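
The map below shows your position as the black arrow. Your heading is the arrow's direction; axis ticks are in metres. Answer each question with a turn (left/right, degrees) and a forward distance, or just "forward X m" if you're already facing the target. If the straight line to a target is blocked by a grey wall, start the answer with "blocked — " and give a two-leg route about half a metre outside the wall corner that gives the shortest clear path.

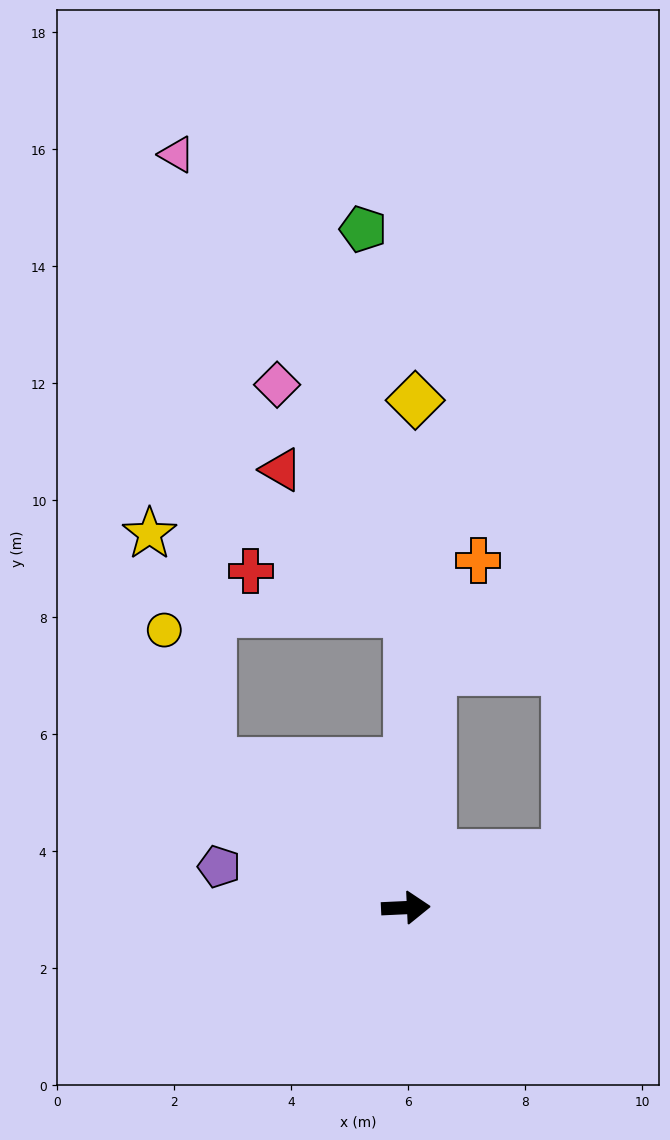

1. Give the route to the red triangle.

blocked — turn left 87°, forward 5.0 m, then turn left 42°, forward 3.3 m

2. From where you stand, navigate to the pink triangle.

blocked — turn left 140°, forward 4.1 m, then turn right 49°, forward 10.4 m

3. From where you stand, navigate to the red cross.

blocked — turn left 87°, forward 5.0 m, then turn left 76°, forward 2.8 m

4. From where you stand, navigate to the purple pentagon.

turn left 165°, forward 3.3 m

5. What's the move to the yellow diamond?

turn left 86°, forward 8.7 m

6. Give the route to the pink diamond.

blocked — turn left 87°, forward 5.0 m, then turn left 30°, forward 4.5 m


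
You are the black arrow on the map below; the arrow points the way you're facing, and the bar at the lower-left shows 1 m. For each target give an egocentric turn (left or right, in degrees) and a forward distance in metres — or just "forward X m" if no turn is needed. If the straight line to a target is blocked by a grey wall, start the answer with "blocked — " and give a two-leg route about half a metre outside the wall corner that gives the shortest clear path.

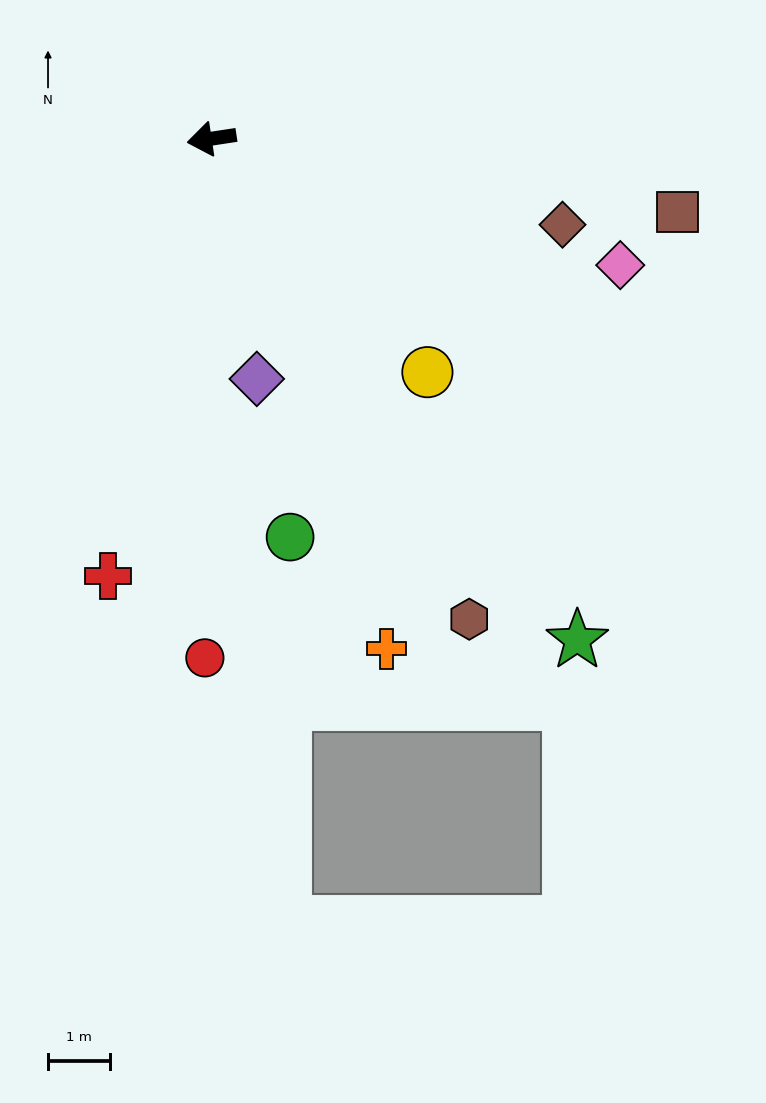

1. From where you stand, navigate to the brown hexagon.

turn left 110°, forward 8.8 m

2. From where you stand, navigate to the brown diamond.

turn left 158°, forward 5.8 m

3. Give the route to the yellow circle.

turn left 124°, forward 5.1 m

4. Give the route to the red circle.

turn left 81°, forward 8.3 m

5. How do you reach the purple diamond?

turn left 92°, forward 3.9 m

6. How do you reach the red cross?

turn left 68°, forward 7.2 m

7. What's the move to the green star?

turn left 117°, forward 10.0 m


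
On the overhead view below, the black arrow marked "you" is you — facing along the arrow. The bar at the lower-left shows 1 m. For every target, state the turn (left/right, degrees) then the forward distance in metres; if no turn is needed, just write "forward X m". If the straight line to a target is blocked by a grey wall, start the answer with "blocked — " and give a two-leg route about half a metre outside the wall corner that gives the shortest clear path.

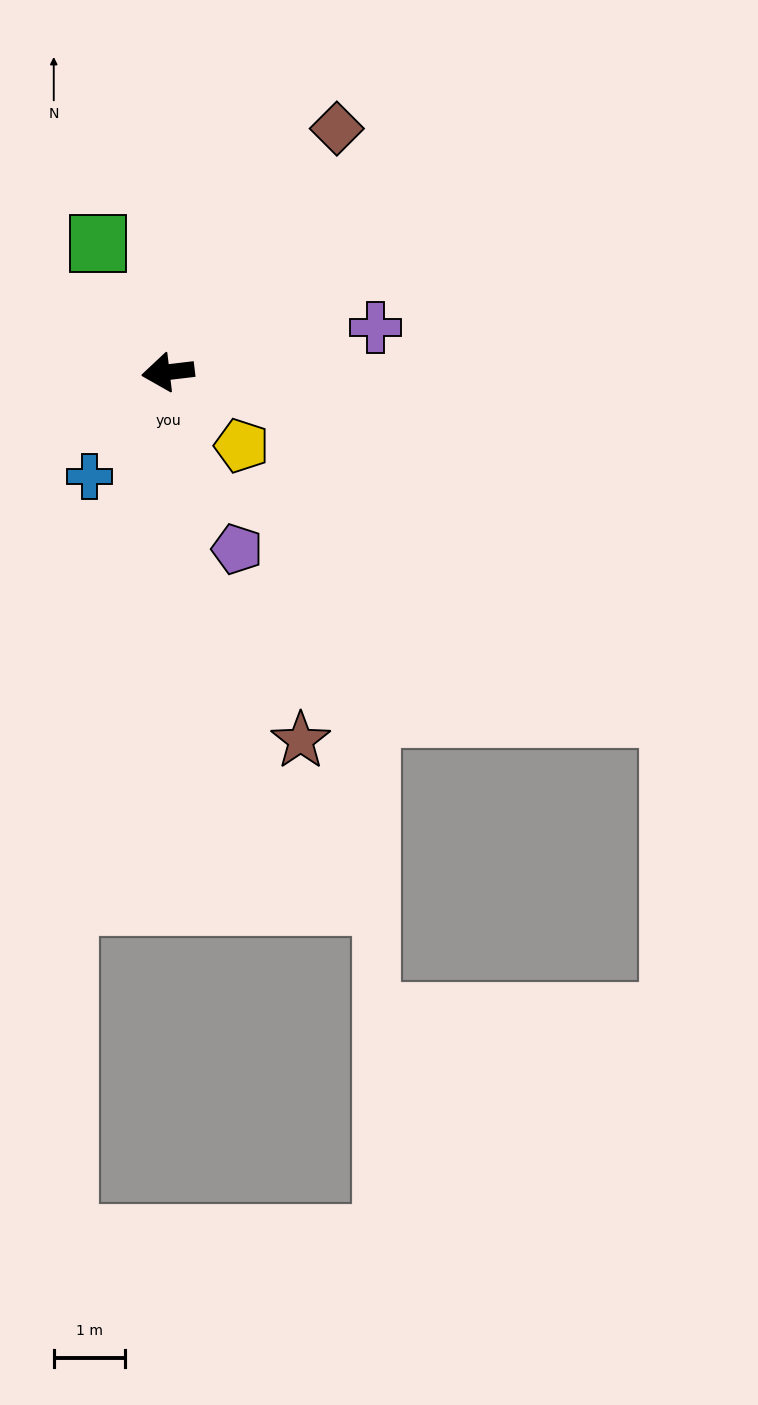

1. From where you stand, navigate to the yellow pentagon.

turn left 128°, forward 1.5 m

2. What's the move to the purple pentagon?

turn left 105°, forward 2.7 m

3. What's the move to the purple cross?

turn right 175°, forward 3.0 m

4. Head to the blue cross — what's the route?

turn left 46°, forward 1.8 m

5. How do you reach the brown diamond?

turn right 132°, forward 4.2 m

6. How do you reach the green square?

turn right 68°, forward 2.1 m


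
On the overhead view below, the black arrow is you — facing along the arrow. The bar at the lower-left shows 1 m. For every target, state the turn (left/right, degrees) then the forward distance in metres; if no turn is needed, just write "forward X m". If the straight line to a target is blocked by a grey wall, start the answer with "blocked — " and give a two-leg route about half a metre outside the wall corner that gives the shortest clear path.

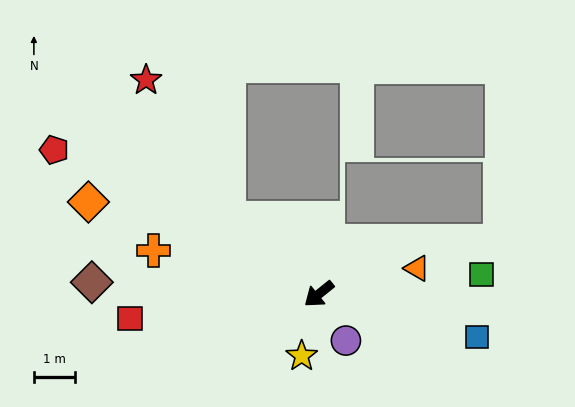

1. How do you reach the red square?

turn right 31°, forward 4.7 m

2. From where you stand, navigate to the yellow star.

turn left 36°, forward 1.6 m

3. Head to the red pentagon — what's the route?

turn right 67°, forward 7.4 m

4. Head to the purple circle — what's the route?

turn left 81°, forward 1.3 m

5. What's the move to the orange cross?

turn right 54°, forward 4.2 m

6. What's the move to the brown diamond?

turn right 42°, forward 5.6 m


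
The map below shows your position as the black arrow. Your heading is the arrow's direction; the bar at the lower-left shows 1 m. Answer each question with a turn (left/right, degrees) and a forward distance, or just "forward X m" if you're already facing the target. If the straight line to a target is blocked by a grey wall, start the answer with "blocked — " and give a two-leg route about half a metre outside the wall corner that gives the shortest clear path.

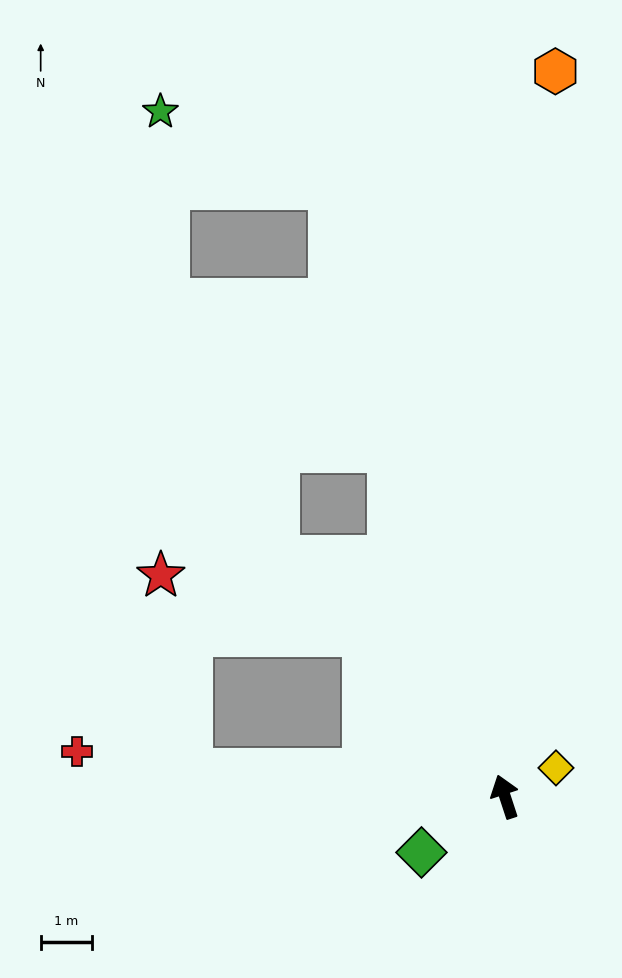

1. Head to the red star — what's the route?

blocked — turn left 23°, forward 4.2 m, then turn left 32°, forward 4.2 m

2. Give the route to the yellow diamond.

turn right 79°, forward 1.1 m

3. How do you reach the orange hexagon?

turn right 22°, forward 14.3 m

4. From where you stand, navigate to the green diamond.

turn left 106°, forward 2.0 m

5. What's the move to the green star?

blocked — turn right 2°, forward 12.4 m, then turn left 50°, forward 3.6 m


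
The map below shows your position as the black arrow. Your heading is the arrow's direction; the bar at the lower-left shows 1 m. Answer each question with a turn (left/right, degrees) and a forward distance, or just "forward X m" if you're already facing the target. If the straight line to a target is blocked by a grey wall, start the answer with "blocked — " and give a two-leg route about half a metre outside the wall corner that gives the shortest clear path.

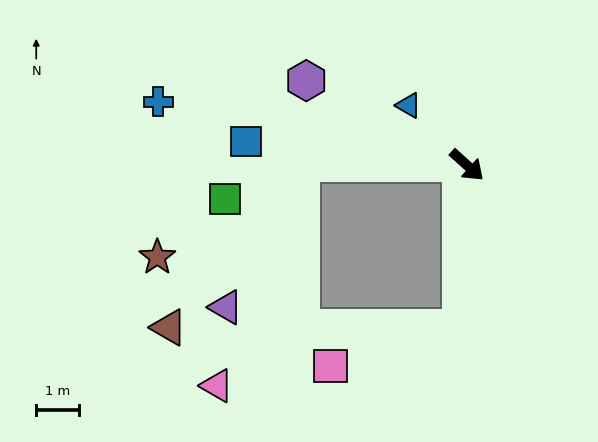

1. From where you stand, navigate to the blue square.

turn right 144°, forward 5.2 m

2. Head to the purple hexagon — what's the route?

turn right 166°, forward 4.2 m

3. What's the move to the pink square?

blocked — turn right 50°, forward 3.8 m, then turn right 71°, forward 3.2 m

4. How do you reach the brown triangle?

blocked — turn right 139°, forward 3.8 m, then turn left 52°, forward 4.9 m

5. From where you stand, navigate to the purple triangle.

blocked — turn right 139°, forward 3.8 m, then turn left 63°, forward 3.8 m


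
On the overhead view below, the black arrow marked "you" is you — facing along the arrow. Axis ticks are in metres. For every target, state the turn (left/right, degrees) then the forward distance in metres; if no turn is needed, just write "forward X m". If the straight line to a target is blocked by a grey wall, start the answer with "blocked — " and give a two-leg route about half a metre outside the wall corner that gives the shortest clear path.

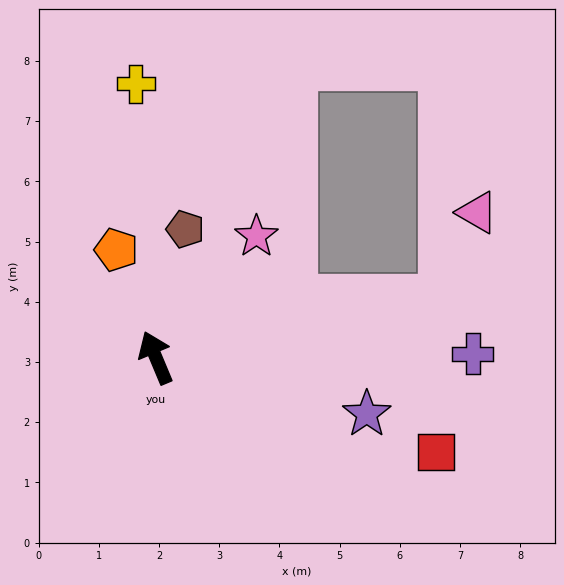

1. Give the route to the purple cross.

turn right 112°, forward 5.3 m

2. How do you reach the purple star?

turn right 128°, forward 3.6 m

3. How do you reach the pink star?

turn right 62°, forward 2.6 m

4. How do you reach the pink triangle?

blocked — turn right 101°, forward 4.9 m, then turn left 57°, forward 1.6 m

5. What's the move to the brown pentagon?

turn right 36°, forward 2.2 m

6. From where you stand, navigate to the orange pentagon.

turn right 3°, forward 1.9 m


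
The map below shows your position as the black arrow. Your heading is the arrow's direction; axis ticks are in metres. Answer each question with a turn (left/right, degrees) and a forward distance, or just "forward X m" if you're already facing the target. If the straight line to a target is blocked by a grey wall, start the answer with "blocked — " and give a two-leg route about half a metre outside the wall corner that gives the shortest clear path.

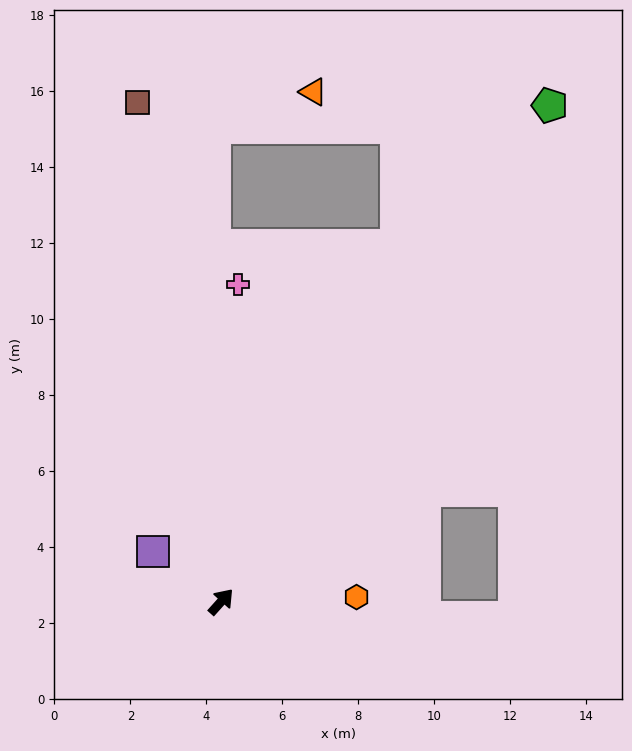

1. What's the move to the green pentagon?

turn left 8°, forward 15.7 m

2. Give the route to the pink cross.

turn left 39°, forward 8.4 m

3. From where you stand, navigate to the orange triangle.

blocked — turn left 43°, forward 12.5 m, then turn right 71°, forward 2.8 m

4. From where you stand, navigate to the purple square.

turn left 95°, forward 2.2 m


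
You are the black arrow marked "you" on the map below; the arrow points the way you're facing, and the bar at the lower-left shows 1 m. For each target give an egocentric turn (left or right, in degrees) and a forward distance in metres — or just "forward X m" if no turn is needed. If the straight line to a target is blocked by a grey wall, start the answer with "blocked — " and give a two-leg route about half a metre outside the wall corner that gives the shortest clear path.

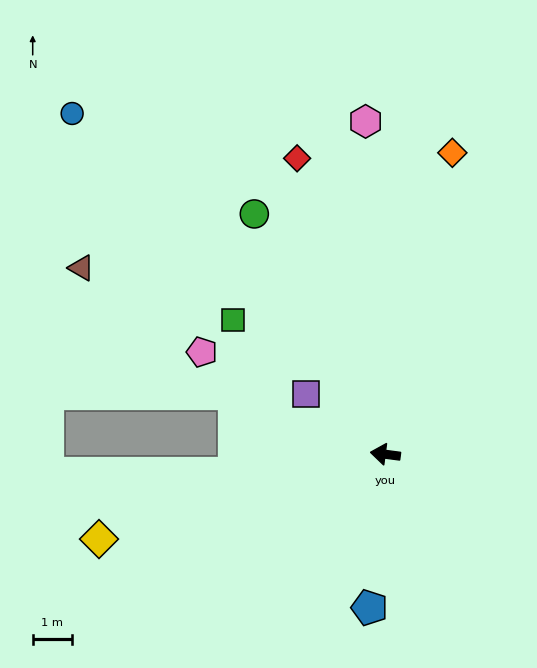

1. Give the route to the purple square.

turn right 30°, forward 2.5 m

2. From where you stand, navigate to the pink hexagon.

turn right 79°, forward 8.5 m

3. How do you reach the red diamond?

turn right 66°, forward 7.9 m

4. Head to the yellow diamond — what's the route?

turn left 24°, forward 7.6 m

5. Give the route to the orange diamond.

turn right 95°, forward 7.9 m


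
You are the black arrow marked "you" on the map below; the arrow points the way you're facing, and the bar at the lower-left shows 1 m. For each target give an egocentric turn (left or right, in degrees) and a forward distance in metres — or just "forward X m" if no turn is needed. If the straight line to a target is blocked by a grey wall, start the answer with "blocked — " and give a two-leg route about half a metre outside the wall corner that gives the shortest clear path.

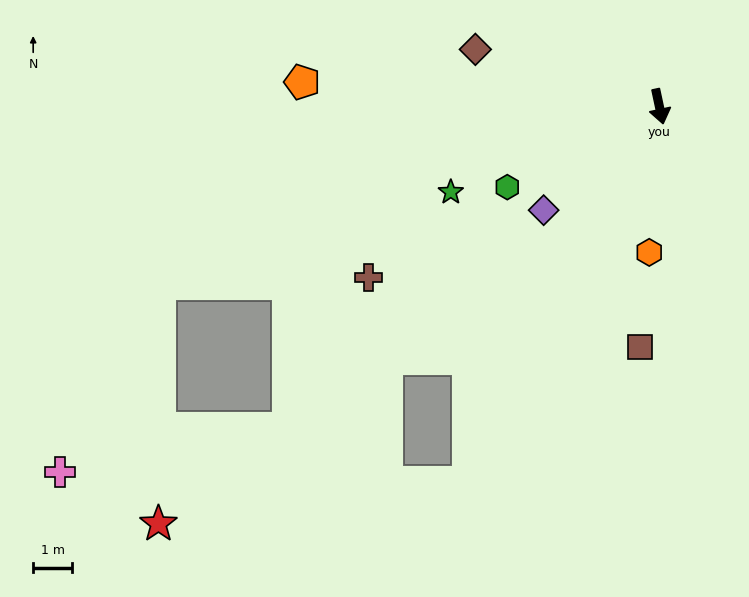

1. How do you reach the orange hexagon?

turn right 16°, forward 3.8 m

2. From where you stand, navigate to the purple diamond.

turn right 60°, forward 4.0 m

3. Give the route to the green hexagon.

turn right 74°, forward 4.5 m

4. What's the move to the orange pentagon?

turn right 106°, forward 9.3 m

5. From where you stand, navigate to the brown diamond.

turn right 119°, forward 5.0 m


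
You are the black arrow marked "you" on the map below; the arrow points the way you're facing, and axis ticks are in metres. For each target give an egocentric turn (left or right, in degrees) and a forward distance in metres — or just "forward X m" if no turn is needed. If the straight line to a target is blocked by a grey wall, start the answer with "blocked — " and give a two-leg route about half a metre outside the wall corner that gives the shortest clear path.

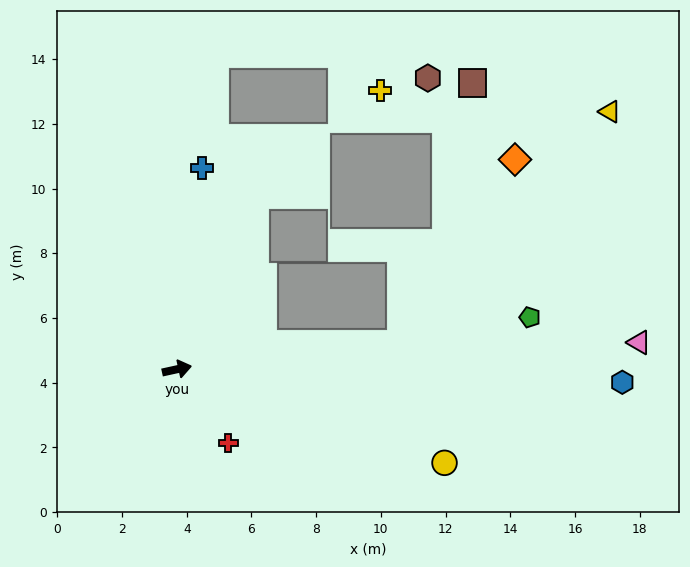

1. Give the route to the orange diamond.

blocked — turn right 6°, forward 7.0 m, then turn left 52°, forward 6.7 m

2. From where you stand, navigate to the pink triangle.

turn right 9°, forward 14.3 m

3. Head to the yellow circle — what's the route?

turn right 32°, forward 8.8 m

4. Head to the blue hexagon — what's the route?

turn right 14°, forward 13.8 m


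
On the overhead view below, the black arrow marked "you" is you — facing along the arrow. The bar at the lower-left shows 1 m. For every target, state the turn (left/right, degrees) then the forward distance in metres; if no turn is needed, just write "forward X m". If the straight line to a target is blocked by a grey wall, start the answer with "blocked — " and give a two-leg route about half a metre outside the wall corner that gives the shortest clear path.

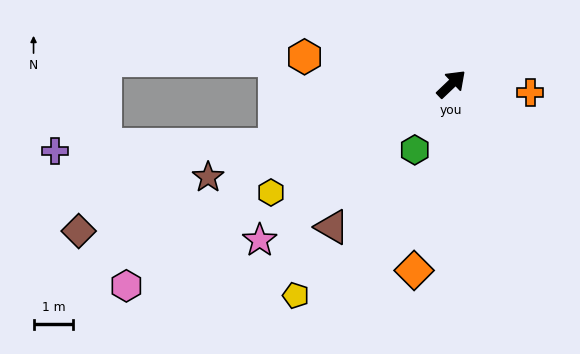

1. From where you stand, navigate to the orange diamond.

turn right 145°, forward 4.8 m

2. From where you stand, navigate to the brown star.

turn left 157°, forward 6.6 m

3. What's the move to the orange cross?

turn right 50°, forward 2.0 m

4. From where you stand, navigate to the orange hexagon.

turn left 126°, forward 3.8 m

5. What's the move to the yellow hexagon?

turn left 167°, forward 5.3 m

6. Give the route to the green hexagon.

turn right 163°, forward 1.9 m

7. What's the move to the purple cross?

blocked — turn left 155°, forward 4.7 m, then turn right 17°, forward 5.5 m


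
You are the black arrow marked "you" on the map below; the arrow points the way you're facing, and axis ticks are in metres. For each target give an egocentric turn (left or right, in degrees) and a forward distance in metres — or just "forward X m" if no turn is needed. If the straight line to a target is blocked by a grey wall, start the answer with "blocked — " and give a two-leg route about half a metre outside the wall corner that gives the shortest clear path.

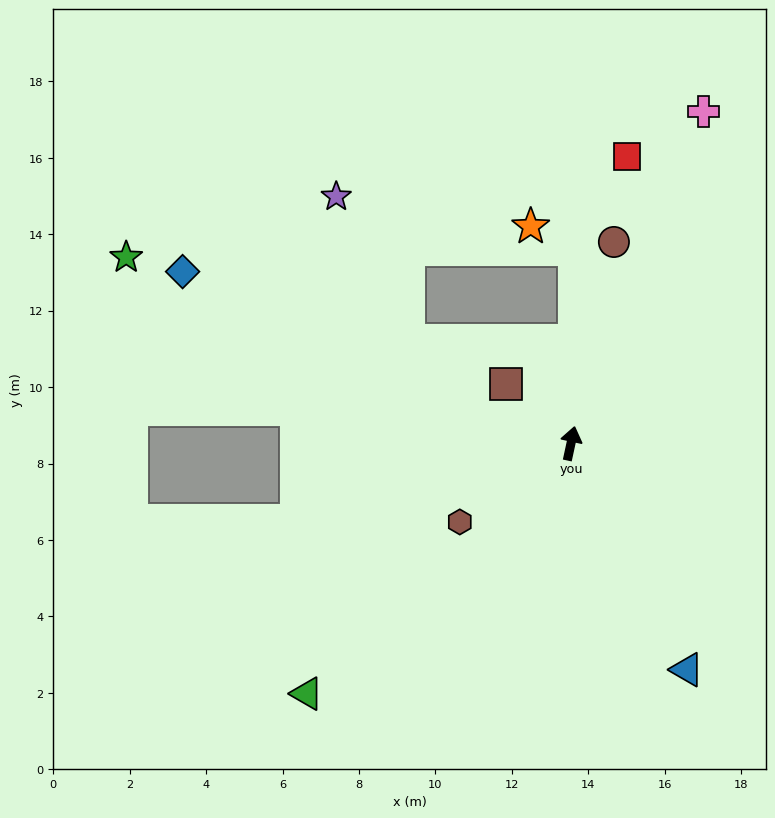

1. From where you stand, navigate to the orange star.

blocked — turn left 11°, forward 5.1 m, then turn left 63°, forward 1.3 m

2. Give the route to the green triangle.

turn left 146°, forward 9.5 m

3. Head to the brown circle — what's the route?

forward 5.4 m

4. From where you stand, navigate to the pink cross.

turn right 10°, forward 9.3 m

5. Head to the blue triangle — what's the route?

turn right 141°, forward 6.7 m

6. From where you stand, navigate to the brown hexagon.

turn left 137°, forward 3.6 m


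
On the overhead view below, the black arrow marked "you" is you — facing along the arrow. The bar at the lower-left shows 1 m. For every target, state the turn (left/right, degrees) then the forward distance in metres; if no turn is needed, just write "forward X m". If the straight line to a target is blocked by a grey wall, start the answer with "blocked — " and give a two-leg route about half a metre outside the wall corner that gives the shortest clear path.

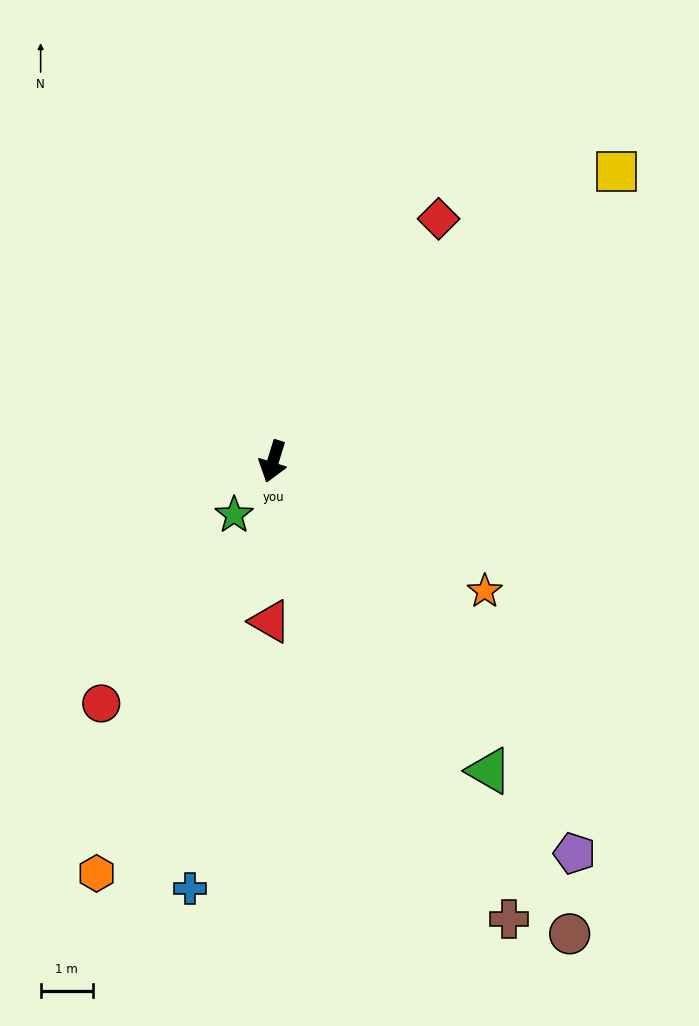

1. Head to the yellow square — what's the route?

turn left 147°, forward 8.6 m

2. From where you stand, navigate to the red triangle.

turn left 16°, forward 3.1 m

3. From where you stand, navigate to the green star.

turn right 19°, forward 1.3 m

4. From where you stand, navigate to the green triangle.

turn left 52°, forward 7.2 m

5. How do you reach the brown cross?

turn left 44°, forward 9.9 m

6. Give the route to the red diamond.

turn left 163°, forward 5.6 m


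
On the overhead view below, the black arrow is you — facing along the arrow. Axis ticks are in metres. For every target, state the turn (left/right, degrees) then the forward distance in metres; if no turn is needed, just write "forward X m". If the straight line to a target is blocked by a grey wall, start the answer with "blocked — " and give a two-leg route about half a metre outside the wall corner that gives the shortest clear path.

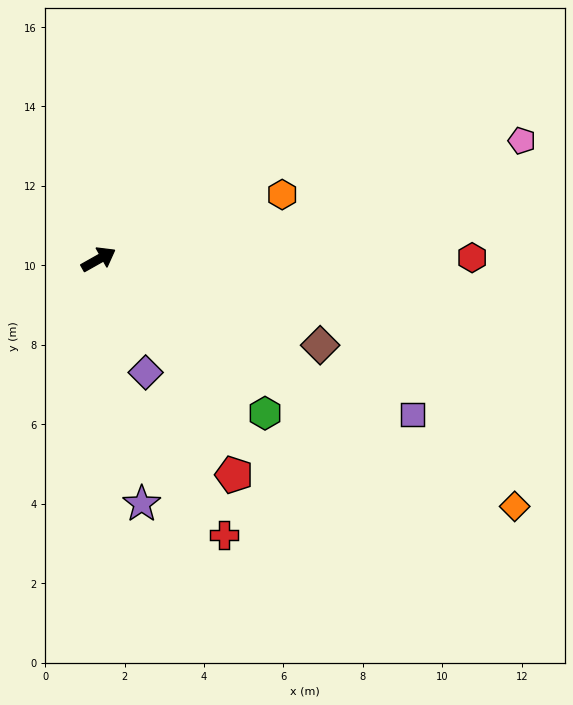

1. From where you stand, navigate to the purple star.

turn right 109°, forward 6.3 m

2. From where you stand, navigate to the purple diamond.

turn right 97°, forward 3.1 m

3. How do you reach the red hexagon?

turn right 29°, forward 9.4 m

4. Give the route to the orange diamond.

turn right 60°, forward 12.2 m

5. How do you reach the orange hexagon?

turn right 10°, forward 4.9 m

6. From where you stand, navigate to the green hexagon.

turn right 72°, forward 5.7 m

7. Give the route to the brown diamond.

turn right 51°, forward 6.0 m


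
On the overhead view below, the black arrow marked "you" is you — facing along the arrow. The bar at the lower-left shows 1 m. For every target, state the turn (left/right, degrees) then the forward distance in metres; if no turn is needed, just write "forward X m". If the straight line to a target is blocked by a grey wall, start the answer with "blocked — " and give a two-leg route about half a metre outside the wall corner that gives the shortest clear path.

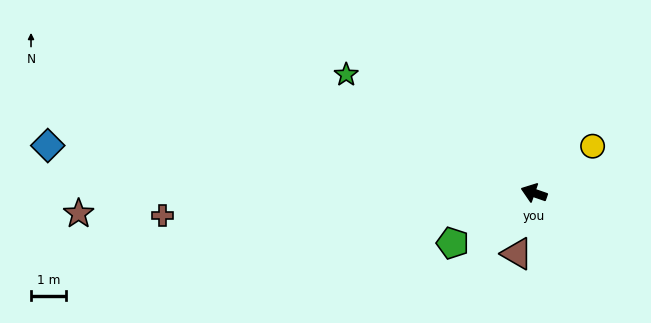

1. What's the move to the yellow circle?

turn right 122°, forward 2.1 m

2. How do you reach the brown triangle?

turn left 94°, forward 1.8 m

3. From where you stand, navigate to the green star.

turn right 13°, forward 6.3 m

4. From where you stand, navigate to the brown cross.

turn left 23°, forward 10.5 m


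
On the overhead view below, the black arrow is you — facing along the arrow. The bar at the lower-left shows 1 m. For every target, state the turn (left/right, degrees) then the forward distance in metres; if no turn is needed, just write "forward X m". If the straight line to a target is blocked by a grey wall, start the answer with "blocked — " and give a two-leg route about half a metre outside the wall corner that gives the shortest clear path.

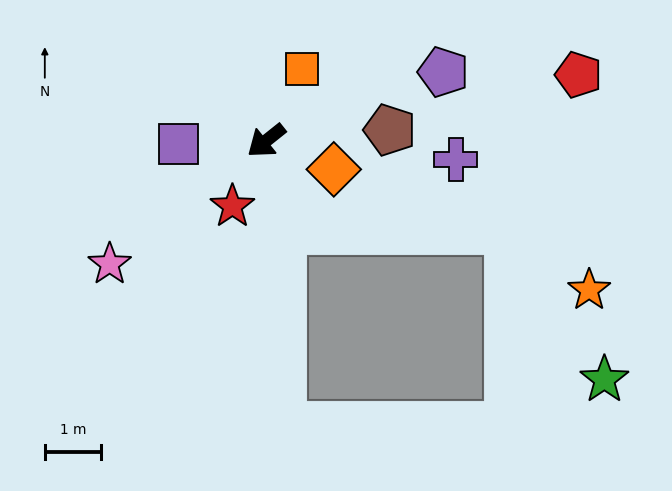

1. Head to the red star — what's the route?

turn left 24°, forward 1.3 m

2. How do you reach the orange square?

turn right 155°, forward 1.4 m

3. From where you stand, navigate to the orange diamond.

turn left 118°, forward 1.3 m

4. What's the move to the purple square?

turn right 36°, forward 1.6 m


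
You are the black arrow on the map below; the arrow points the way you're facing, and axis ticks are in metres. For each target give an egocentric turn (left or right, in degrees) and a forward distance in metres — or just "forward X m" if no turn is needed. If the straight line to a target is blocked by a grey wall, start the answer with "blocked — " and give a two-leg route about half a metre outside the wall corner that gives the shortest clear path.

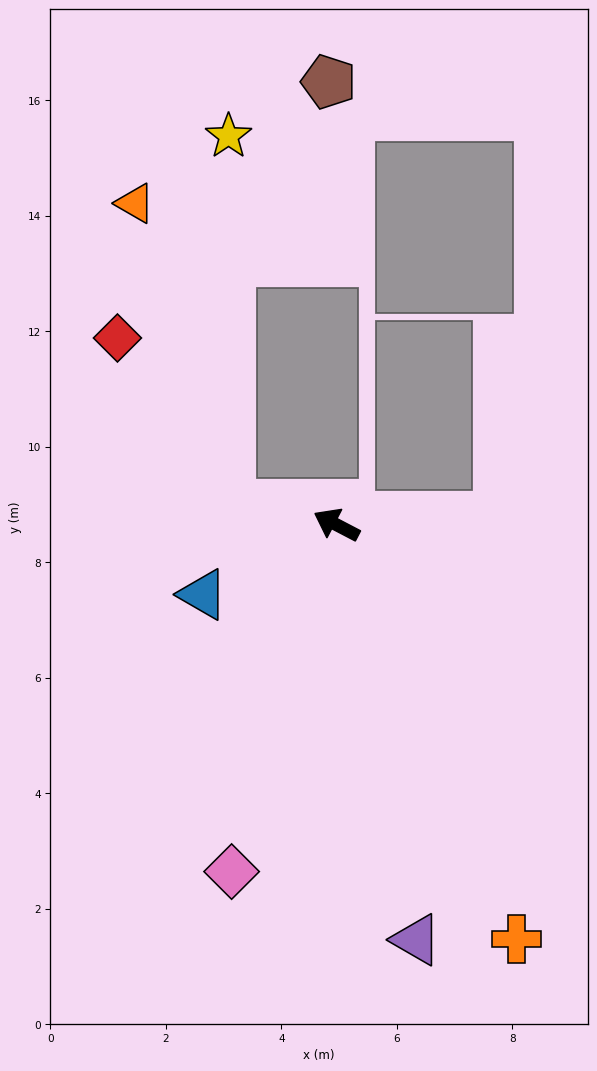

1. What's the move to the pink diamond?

turn left 101°, forward 6.3 m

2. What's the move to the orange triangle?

blocked — turn left 17°, forward 1.9 m, then turn right 62°, forward 5.5 m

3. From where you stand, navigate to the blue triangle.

turn left 55°, forward 2.6 m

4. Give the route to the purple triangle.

turn left 128°, forward 7.3 m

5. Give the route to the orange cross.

turn left 141°, forward 7.8 m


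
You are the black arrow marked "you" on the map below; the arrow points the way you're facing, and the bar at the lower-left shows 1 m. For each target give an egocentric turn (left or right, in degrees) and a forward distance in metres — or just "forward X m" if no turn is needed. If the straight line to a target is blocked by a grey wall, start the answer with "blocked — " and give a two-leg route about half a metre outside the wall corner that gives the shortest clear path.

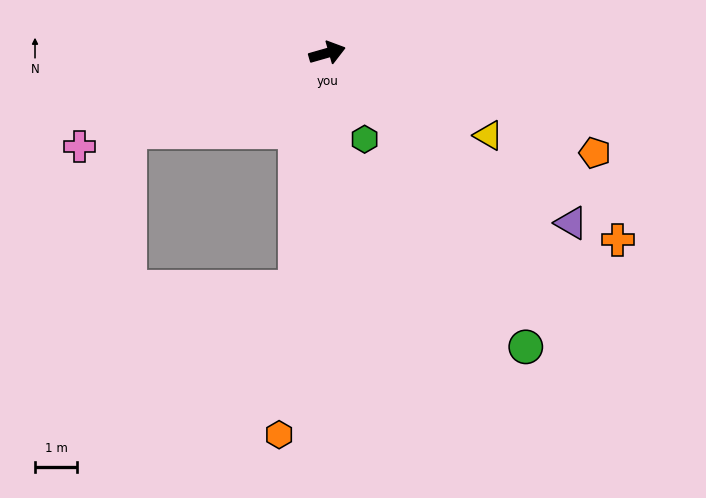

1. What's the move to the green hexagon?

turn right 82°, forward 2.2 m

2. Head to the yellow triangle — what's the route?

turn right 43°, forward 4.3 m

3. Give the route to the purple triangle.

turn right 51°, forward 7.0 m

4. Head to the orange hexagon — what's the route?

turn right 113°, forward 9.1 m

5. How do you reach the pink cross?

turn right 175°, forward 6.2 m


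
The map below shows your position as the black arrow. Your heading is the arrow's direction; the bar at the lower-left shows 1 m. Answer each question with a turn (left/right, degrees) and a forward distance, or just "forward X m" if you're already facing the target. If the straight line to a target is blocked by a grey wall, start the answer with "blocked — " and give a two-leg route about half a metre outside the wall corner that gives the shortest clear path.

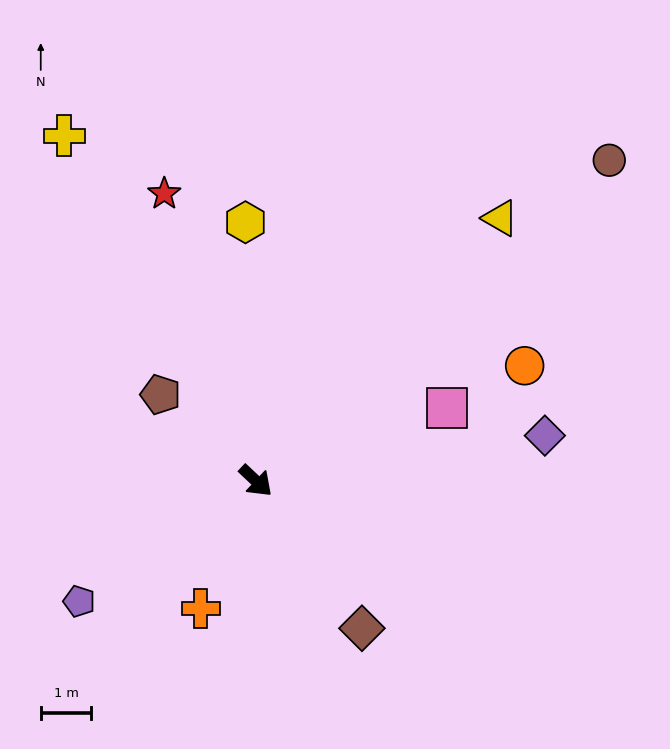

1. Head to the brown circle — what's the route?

turn left 85°, forward 9.4 m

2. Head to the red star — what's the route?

turn left 151°, forward 5.9 m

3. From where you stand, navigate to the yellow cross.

turn left 162°, forward 7.8 m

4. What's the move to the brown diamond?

turn right 11°, forward 3.6 m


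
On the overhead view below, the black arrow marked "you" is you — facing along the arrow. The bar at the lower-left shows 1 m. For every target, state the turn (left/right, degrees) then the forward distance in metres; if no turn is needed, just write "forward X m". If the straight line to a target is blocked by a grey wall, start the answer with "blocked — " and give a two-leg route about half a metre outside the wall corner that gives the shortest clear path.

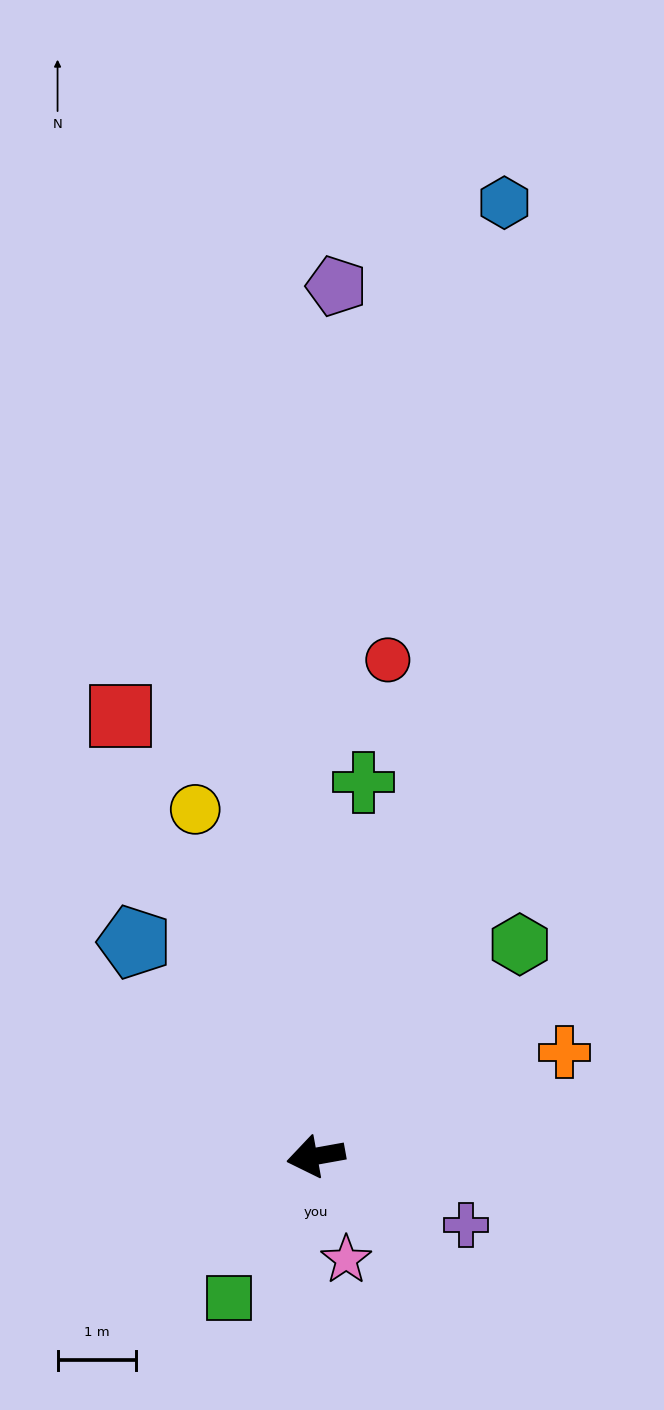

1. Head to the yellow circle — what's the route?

turn right 81°, forward 4.7 m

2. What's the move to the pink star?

turn left 96°, forward 1.4 m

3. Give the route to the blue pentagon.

turn right 60°, forward 3.6 m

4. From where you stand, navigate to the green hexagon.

turn right 144°, forward 3.8 m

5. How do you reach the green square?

turn left 48°, forward 2.1 m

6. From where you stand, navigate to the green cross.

turn right 107°, forward 4.8 m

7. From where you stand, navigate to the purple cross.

turn left 145°, forward 2.1 m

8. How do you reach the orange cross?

turn right 168°, forward 3.4 m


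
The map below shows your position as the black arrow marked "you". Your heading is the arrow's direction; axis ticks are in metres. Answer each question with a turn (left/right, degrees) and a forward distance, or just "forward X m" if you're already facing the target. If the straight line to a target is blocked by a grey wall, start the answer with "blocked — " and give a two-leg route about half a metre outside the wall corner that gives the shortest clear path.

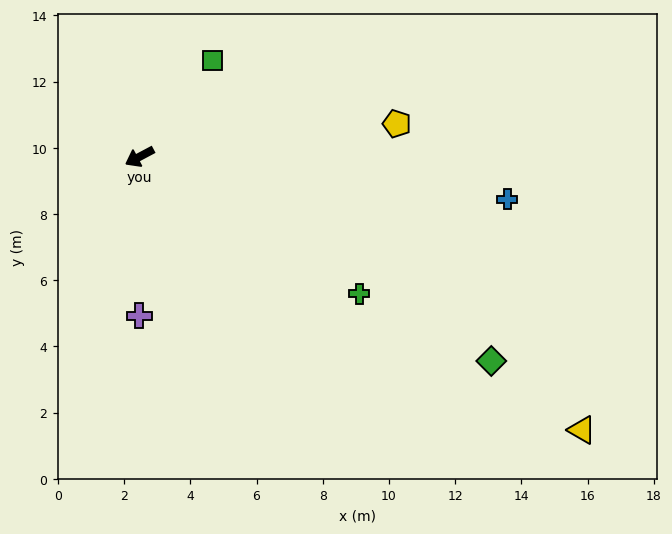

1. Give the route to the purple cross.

turn left 62°, forward 4.8 m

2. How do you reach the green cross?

turn left 120°, forward 7.8 m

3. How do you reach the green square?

turn right 155°, forward 3.6 m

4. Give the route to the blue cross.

turn left 145°, forward 11.2 m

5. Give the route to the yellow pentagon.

turn left 159°, forward 7.8 m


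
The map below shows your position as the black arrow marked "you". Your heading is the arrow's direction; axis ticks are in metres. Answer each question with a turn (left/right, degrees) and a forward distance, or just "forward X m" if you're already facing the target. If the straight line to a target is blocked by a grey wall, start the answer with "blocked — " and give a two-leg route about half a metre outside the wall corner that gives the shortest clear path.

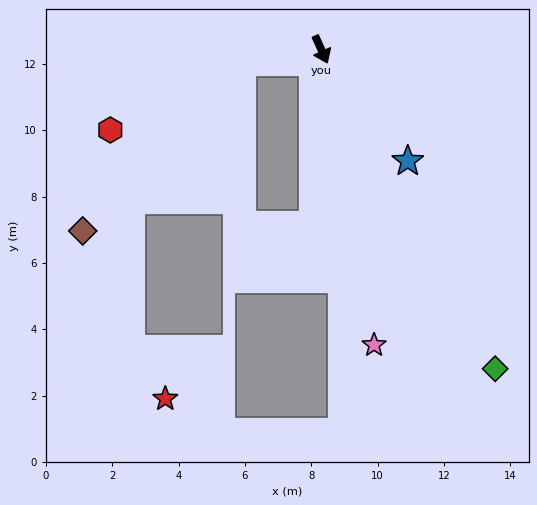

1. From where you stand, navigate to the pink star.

turn right 14°, forward 9.0 m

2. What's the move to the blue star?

turn left 14°, forward 4.3 m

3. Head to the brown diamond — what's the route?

blocked — turn right 105°, forward 2.4 m, then turn left 37°, forward 7.0 m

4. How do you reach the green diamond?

turn left 4°, forward 11.0 m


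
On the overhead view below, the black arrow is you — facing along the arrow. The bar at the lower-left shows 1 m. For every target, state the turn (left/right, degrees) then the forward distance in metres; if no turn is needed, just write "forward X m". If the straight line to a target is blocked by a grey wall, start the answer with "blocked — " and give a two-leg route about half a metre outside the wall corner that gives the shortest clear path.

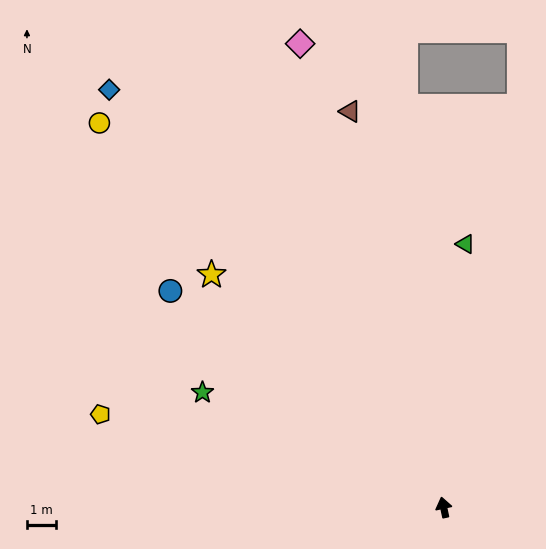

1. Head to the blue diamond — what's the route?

turn left 27°, forward 18.3 m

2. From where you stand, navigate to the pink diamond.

turn left 5°, forward 16.6 m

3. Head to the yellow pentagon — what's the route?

turn left 63°, forward 12.1 m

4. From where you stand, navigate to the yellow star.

turn left 33°, forward 11.2 m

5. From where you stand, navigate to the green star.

turn left 52°, forward 9.1 m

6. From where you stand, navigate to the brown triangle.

forward 13.9 m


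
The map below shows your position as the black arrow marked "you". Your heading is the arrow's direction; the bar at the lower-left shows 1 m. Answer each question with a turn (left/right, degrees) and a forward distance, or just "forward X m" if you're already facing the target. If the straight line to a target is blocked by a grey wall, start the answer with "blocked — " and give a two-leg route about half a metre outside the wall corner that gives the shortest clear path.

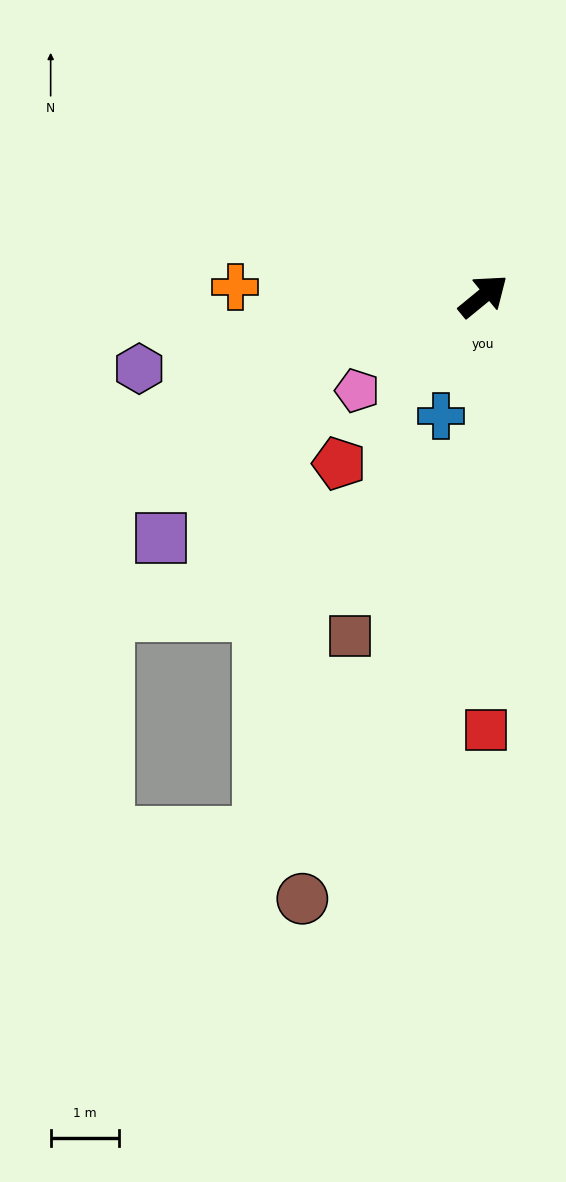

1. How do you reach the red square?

turn right 129°, forward 6.4 m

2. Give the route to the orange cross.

turn left 139°, forward 3.6 m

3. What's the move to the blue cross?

turn right 149°, forward 1.9 m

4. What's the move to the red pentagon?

turn right 170°, forward 3.2 m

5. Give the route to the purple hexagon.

turn left 153°, forward 5.2 m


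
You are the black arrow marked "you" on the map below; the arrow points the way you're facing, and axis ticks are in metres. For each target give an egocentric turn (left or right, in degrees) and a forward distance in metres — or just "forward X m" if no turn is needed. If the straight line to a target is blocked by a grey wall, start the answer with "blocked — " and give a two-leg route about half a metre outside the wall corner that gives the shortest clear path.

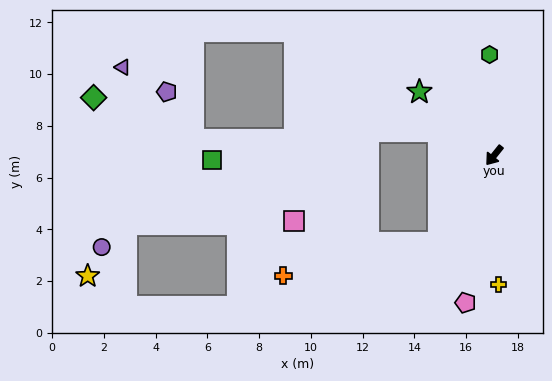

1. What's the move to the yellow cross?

turn left 41°, forward 5.0 m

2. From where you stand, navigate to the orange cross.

blocked — turn left 6°, forward 4.0 m, then turn right 45°, forward 6.1 m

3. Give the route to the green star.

turn right 92°, forward 3.8 m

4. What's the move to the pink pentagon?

turn left 28°, forward 5.8 m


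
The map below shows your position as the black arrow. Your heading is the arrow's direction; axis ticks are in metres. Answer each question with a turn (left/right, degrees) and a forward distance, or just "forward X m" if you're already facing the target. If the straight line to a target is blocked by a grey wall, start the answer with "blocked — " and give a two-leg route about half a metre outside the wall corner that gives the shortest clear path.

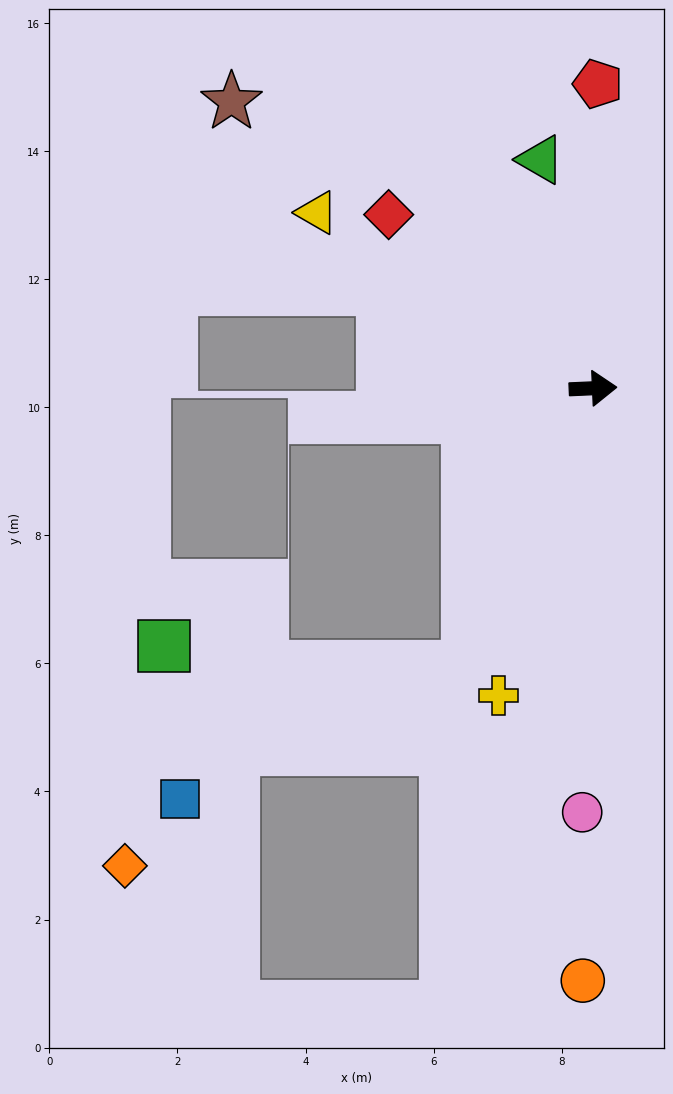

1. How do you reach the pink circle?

turn right 94°, forward 6.6 m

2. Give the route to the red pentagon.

turn left 87°, forward 4.8 m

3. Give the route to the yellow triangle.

turn left 145°, forward 5.1 m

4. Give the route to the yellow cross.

turn right 110°, forward 5.0 m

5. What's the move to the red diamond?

turn left 137°, forward 4.2 m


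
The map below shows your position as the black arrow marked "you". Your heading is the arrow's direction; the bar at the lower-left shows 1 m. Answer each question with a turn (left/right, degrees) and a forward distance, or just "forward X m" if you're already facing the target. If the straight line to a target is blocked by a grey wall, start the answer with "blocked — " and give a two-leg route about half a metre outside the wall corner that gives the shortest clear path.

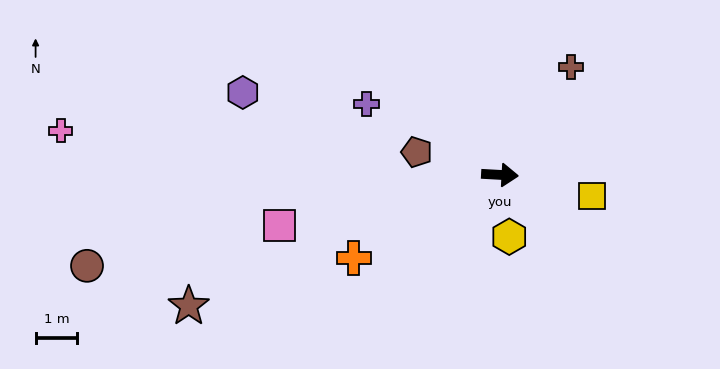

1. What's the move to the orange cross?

turn right 147°, forward 4.0 m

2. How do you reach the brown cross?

turn left 60°, forward 3.1 m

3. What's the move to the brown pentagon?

turn left 168°, forward 2.1 m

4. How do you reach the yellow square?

turn right 10°, forward 2.3 m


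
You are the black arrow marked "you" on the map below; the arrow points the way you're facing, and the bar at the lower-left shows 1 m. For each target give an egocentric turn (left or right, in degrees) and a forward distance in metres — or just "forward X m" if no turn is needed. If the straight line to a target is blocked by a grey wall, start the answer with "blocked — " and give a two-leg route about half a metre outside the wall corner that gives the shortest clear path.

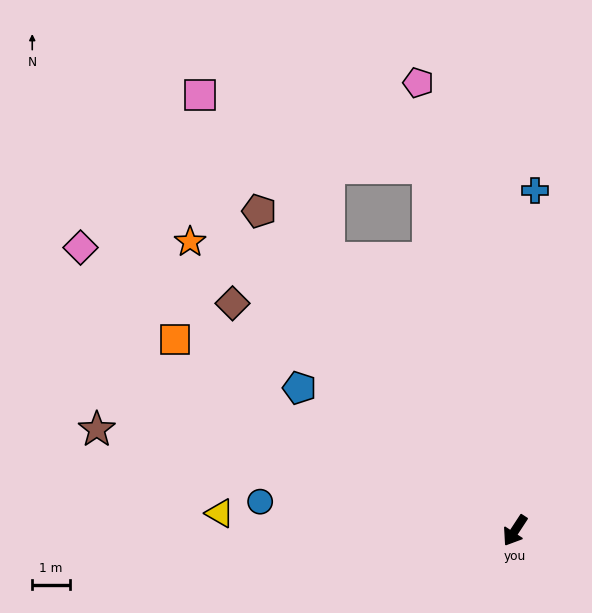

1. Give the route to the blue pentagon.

turn right 90°, forward 6.9 m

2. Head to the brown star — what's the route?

turn right 70°, forward 11.5 m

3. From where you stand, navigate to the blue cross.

turn right 150°, forward 9.1 m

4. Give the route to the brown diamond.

turn right 96°, forward 9.6 m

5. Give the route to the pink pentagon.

turn right 135°, forward 12.2 m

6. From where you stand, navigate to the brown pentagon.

turn right 108°, forward 10.9 m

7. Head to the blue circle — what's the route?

turn right 63°, forward 6.8 m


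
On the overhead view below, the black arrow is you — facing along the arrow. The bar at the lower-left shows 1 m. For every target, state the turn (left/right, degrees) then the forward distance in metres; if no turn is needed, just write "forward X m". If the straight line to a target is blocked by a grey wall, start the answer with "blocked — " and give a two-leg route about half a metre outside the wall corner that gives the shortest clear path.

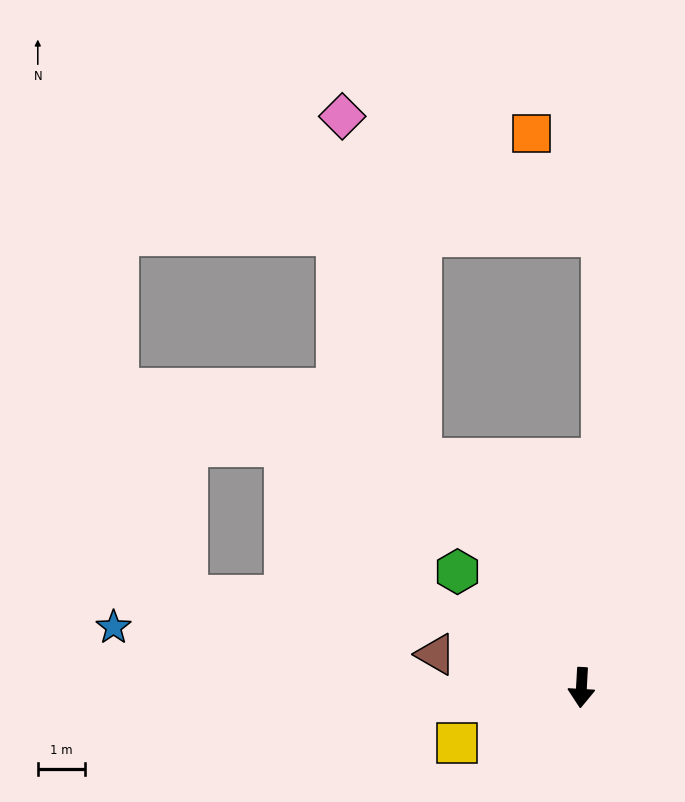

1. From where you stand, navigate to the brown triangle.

turn right 100°, forward 3.2 m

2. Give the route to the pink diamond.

blocked — turn right 142°, forward 5.9 m, then turn right 22°, forward 7.4 m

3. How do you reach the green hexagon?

turn right 130°, forward 3.6 m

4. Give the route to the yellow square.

turn right 63°, forward 2.9 m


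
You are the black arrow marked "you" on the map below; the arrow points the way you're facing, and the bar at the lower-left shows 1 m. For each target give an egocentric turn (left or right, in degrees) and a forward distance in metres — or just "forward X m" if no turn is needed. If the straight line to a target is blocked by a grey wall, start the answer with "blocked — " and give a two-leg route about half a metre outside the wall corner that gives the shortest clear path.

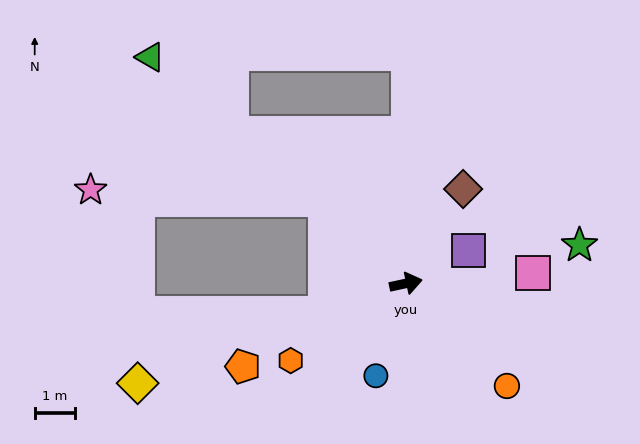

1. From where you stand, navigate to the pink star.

blocked — turn left 122°, forward 2.9 m, then turn left 43°, forward 5.8 m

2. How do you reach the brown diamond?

turn left 47°, forward 2.7 m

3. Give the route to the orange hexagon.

turn right 158°, forward 3.4 m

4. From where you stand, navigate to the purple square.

turn left 16°, forward 1.8 m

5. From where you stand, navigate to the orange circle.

turn right 58°, forward 3.6 m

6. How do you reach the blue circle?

turn right 120°, forward 2.4 m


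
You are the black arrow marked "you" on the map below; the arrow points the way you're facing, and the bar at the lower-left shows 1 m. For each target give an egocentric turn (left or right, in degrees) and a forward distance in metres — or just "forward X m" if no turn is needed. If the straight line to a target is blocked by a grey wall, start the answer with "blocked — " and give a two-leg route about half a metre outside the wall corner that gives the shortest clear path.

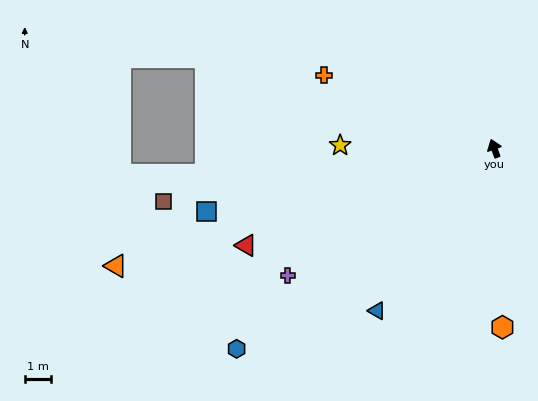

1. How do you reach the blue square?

turn left 83°, forward 11.3 m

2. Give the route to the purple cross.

turn left 102°, forward 9.3 m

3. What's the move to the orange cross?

turn left 47°, forward 7.1 m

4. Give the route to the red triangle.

turn left 92°, forward 10.2 m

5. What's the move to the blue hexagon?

turn left 108°, forward 12.5 m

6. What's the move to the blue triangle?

turn left 124°, forward 7.7 m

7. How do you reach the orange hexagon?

turn left 163°, forward 6.9 m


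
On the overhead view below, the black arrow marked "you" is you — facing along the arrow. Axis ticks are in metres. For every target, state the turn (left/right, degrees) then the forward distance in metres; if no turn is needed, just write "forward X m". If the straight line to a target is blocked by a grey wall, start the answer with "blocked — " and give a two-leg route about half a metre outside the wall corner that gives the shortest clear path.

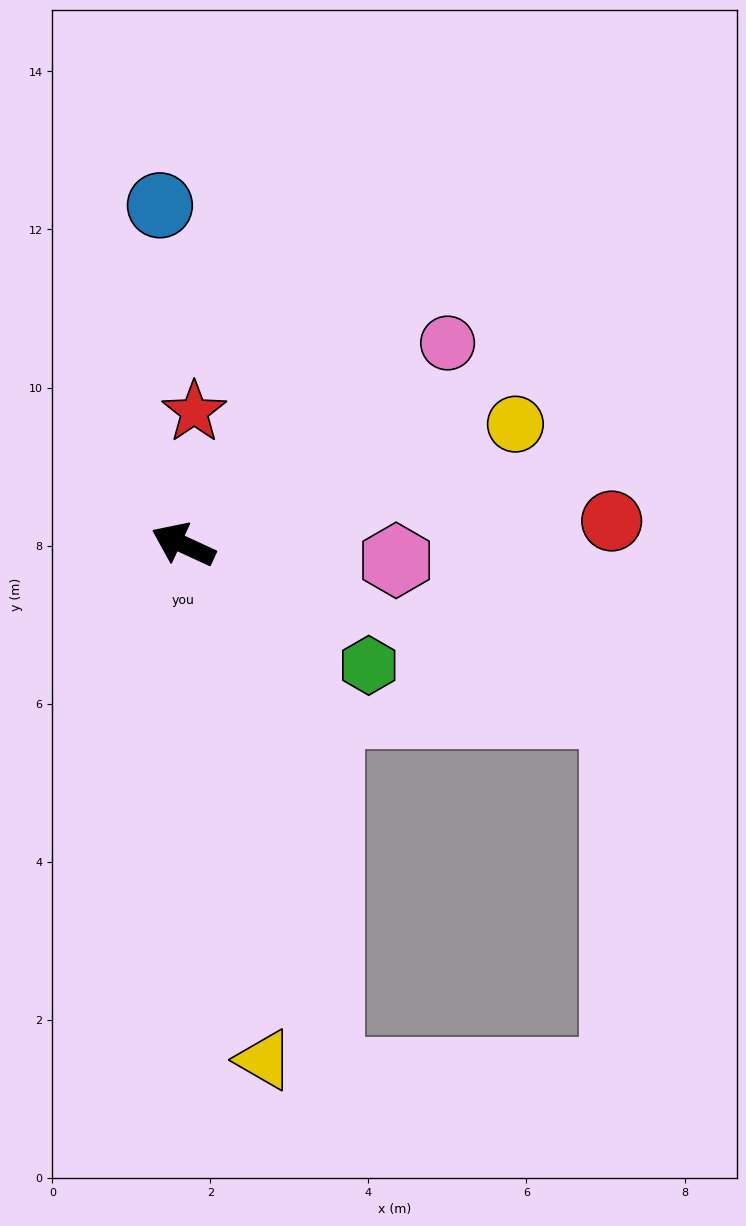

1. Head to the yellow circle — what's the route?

turn right 135°, forward 4.5 m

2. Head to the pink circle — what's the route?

turn right 118°, forward 4.2 m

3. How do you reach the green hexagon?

turn left 172°, forward 2.8 m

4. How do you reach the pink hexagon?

turn right 159°, forward 2.7 m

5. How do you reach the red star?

turn right 70°, forward 1.7 m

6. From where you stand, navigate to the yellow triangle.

turn left 124°, forward 6.6 m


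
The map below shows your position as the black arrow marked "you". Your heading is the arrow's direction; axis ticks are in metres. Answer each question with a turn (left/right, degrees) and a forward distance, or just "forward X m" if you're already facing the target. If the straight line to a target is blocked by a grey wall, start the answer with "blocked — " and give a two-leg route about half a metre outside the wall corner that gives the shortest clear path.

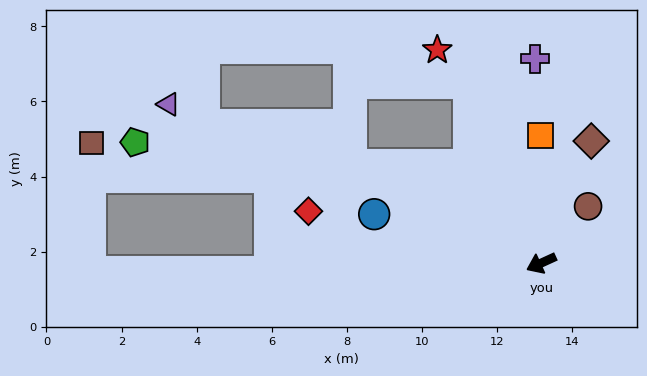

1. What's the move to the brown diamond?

turn right 137°, forward 3.5 m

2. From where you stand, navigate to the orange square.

turn right 114°, forward 3.4 m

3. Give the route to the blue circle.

turn right 41°, forward 4.6 m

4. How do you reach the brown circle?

turn right 154°, forward 2.0 m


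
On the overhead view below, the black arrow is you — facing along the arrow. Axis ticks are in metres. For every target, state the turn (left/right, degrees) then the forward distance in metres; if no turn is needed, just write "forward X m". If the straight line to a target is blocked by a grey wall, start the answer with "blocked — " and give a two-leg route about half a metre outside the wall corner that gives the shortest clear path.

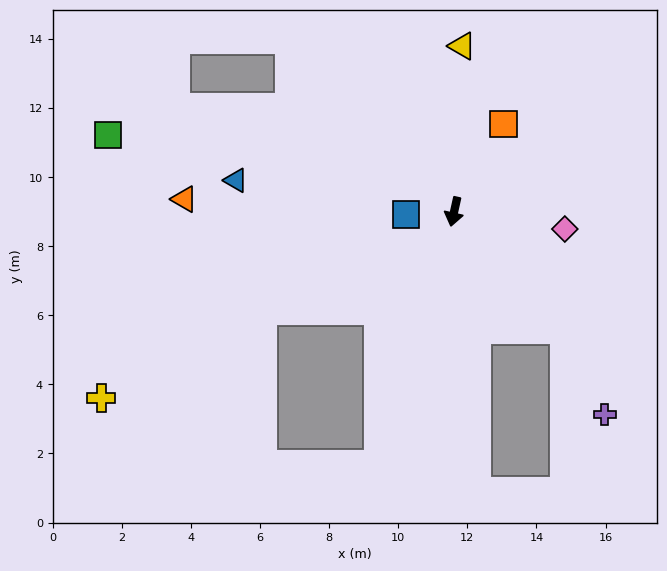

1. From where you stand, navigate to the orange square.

turn left 163°, forward 2.9 m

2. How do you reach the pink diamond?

turn left 94°, forward 3.2 m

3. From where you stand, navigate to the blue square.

turn right 74°, forward 1.4 m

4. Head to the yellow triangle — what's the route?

turn right 170°, forward 4.8 m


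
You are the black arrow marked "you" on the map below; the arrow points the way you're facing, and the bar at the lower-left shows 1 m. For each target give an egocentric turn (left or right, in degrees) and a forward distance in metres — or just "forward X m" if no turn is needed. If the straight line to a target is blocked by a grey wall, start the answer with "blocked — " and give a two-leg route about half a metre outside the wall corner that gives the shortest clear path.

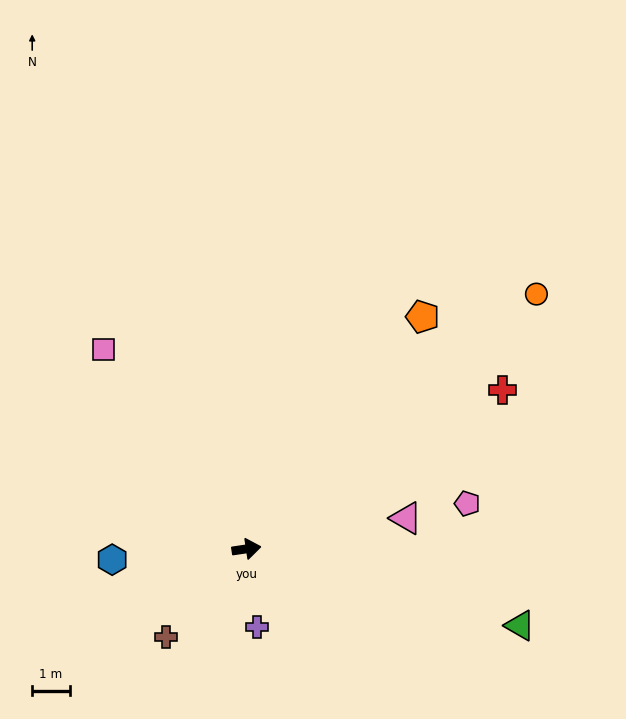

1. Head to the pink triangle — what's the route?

turn left 2°, forward 4.3 m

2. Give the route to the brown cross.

turn right 141°, forward 3.2 m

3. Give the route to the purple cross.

turn right 91°, forward 2.1 m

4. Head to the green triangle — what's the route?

turn right 24°, forward 7.5 m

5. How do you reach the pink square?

turn left 117°, forward 6.5 m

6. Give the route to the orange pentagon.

turn left 44°, forward 7.7 m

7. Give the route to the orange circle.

turn left 33°, forward 10.2 m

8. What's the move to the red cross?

turn left 23°, forward 8.0 m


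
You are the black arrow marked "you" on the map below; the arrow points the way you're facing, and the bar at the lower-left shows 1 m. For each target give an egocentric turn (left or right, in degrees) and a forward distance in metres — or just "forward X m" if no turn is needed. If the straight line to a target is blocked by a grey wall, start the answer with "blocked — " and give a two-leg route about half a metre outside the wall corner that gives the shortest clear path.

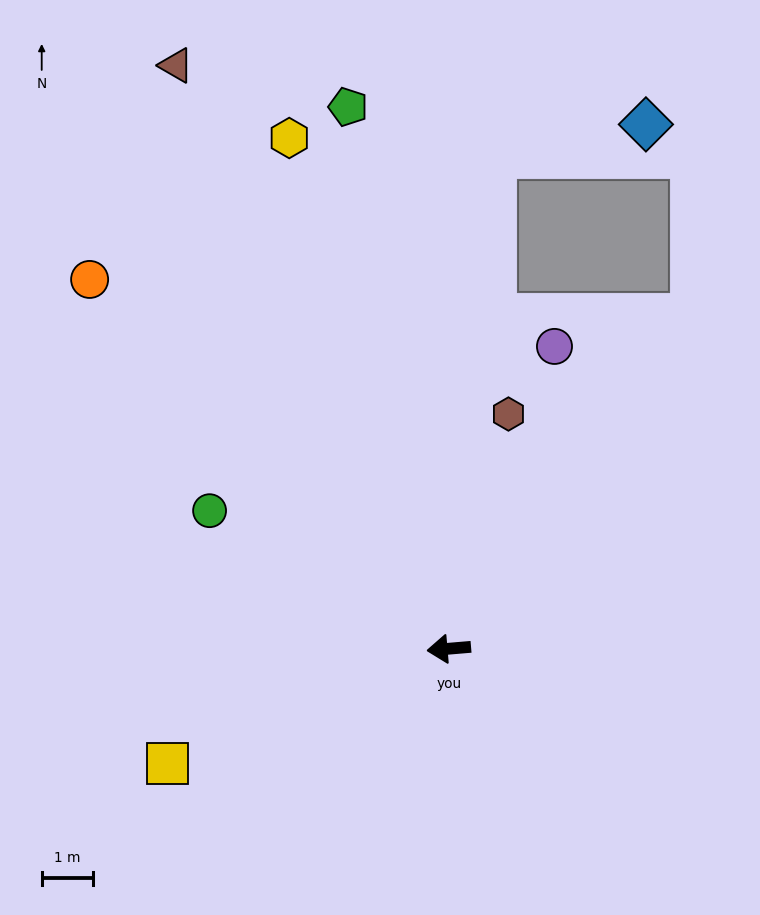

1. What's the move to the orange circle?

turn right 51°, forward 10.0 m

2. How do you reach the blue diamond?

blocked — turn right 100°, forward 9.6 m, then turn right 73°, forward 3.0 m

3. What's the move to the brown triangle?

turn right 70°, forward 12.6 m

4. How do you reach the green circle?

turn right 35°, forward 5.4 m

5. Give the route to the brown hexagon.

turn right 109°, forward 4.7 m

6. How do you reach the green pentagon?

turn right 84°, forward 10.7 m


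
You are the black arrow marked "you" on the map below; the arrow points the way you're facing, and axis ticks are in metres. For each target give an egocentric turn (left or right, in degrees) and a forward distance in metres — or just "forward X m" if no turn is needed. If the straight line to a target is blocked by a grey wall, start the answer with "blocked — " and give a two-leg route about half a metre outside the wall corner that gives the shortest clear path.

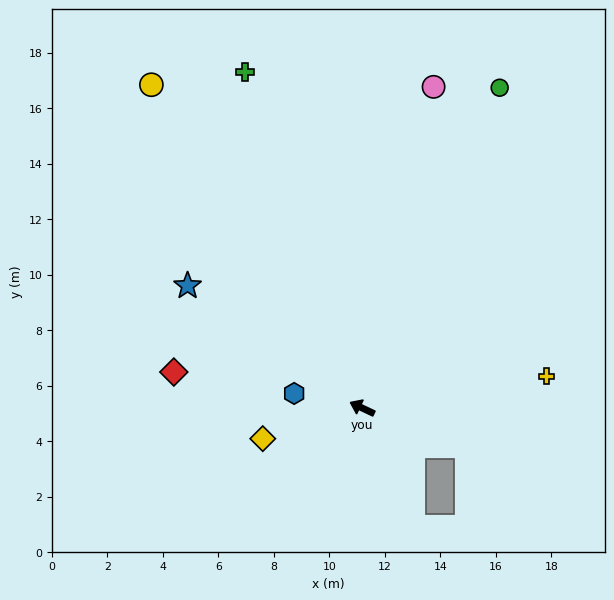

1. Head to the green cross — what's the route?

turn right 46°, forward 12.8 m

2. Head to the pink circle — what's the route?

turn right 77°, forward 11.9 m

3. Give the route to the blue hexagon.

turn left 13°, forward 2.5 m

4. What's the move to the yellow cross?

turn right 145°, forward 6.7 m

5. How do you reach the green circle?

turn right 88°, forward 12.6 m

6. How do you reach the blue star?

turn right 10°, forward 7.7 m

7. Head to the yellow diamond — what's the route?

turn left 42°, forward 3.7 m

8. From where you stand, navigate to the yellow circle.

turn right 32°, forward 13.9 m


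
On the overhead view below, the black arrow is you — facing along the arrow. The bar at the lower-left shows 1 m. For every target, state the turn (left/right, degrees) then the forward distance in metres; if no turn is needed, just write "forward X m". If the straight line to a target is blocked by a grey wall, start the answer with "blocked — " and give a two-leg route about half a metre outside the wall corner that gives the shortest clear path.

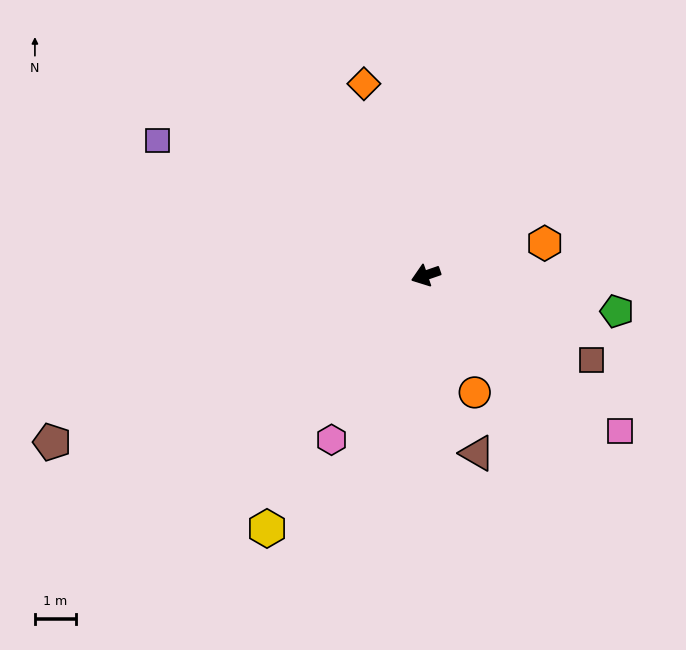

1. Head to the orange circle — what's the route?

turn left 94°, forward 3.1 m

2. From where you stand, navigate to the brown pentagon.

turn left 5°, forward 9.9 m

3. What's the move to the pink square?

turn left 122°, forward 6.0 m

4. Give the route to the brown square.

turn left 134°, forward 4.5 m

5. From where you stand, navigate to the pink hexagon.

turn left 41°, forward 4.6 m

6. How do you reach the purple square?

turn right 46°, forward 7.3 m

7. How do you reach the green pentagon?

turn left 150°, forward 4.7 m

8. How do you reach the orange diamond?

turn right 91°, forward 4.9 m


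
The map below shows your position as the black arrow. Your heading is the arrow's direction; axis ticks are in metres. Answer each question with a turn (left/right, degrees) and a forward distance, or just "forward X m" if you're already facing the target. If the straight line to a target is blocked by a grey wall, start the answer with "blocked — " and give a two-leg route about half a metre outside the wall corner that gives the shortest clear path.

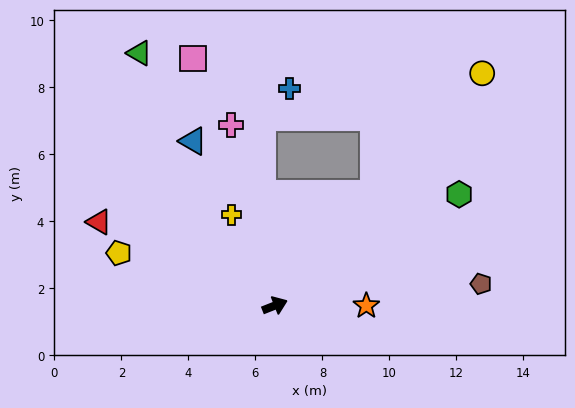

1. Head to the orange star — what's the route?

turn right 22°, forward 2.7 m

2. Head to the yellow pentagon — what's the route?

turn left 140°, forward 4.9 m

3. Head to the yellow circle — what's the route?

turn left 27°, forward 9.3 m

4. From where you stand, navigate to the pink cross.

turn left 82°, forward 5.5 m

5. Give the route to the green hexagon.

turn left 10°, forward 6.4 m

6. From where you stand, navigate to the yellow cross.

turn left 94°, forward 3.0 m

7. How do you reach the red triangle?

turn left 133°, forward 5.8 m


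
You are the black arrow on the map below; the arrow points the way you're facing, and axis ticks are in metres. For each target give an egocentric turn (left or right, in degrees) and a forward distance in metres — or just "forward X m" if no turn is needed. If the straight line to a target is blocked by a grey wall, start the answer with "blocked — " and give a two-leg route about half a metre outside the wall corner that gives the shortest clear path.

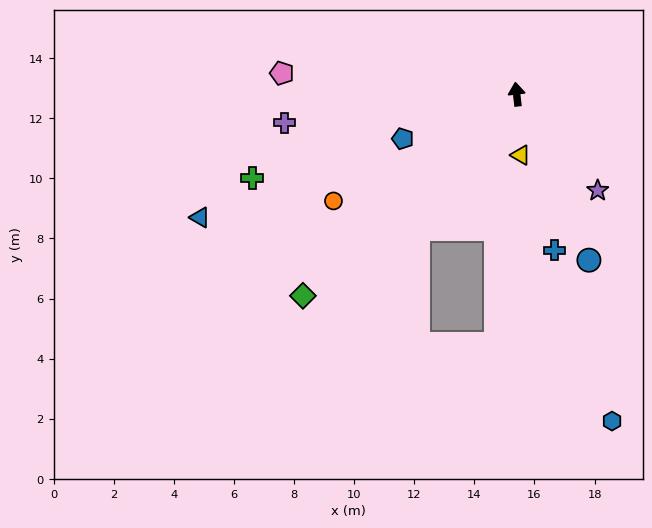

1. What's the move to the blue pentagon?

turn left 105°, forward 4.1 m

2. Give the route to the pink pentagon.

turn left 78°, forward 7.8 m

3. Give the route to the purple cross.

turn left 91°, forward 7.8 m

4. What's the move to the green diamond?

turn left 127°, forward 9.8 m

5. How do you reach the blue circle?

turn right 163°, forward 6.0 m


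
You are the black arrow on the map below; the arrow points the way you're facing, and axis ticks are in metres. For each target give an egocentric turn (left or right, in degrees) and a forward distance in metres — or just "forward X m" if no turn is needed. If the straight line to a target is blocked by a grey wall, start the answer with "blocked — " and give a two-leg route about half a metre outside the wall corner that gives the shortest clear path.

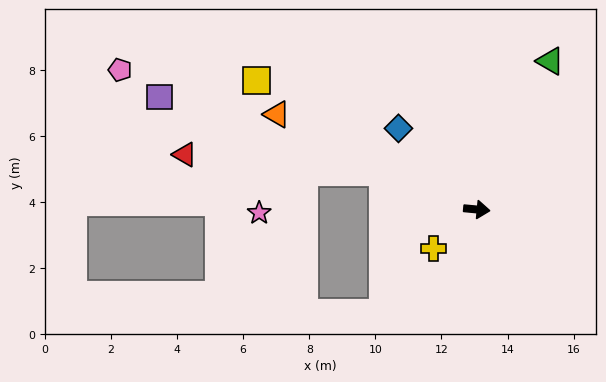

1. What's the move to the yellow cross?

turn right 133°, forward 1.8 m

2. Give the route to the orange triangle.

turn left 160°, forward 6.7 m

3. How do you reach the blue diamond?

turn left 139°, forward 3.4 m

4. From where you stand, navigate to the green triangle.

turn left 69°, forward 5.0 m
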